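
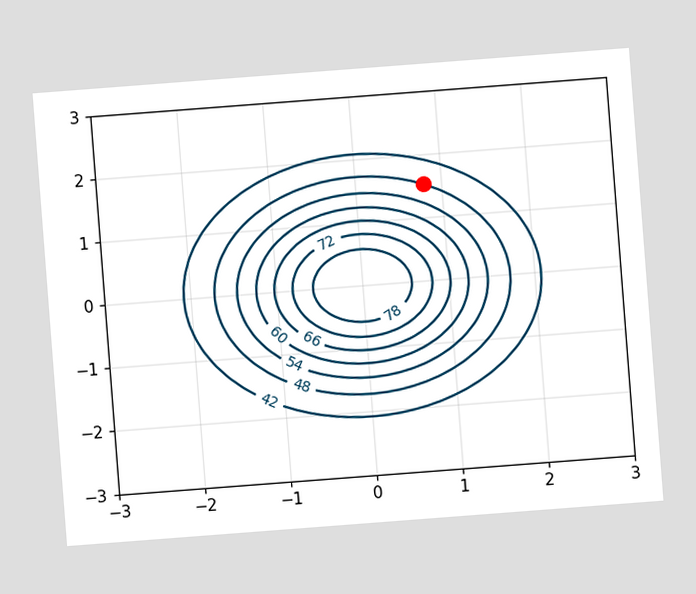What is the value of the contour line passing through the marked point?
The chart is tilted about 4° counter-clockwise. The marked point sits on the contour labelled 48.

48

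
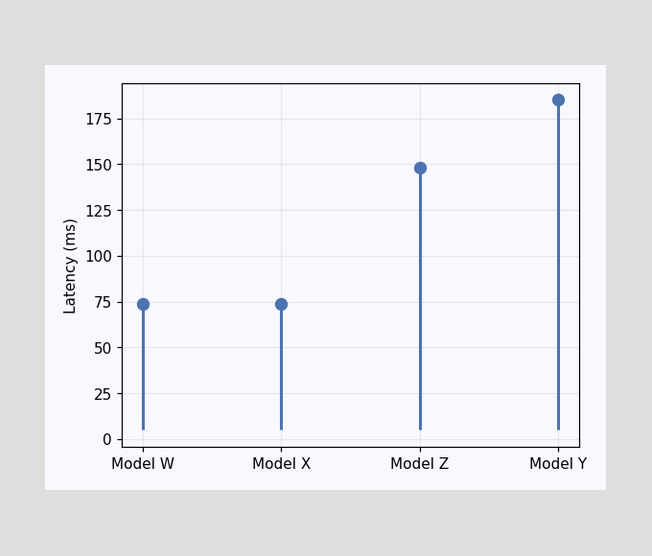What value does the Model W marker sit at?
74ms

The Model W marker sits at 74ms.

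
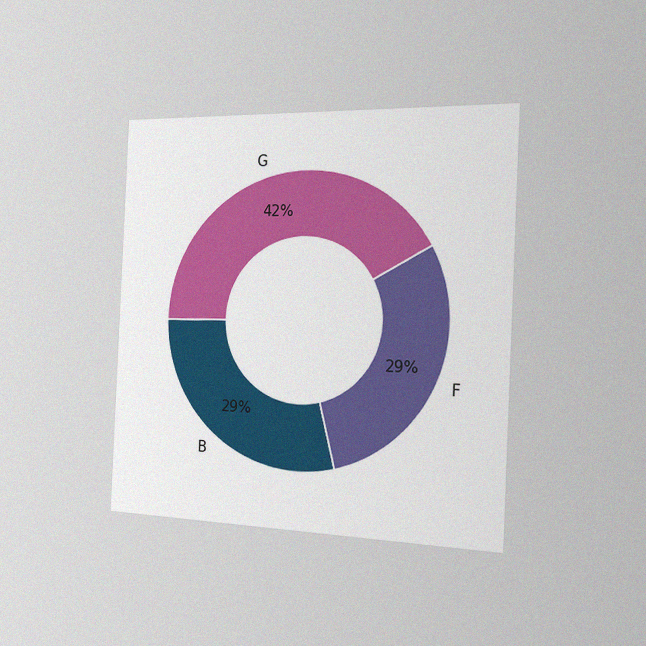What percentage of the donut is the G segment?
42%

The chart is tilted about 3° clockwise and viewed slightly from the right, with some photo noise. The G segment takes up 42% of the ring.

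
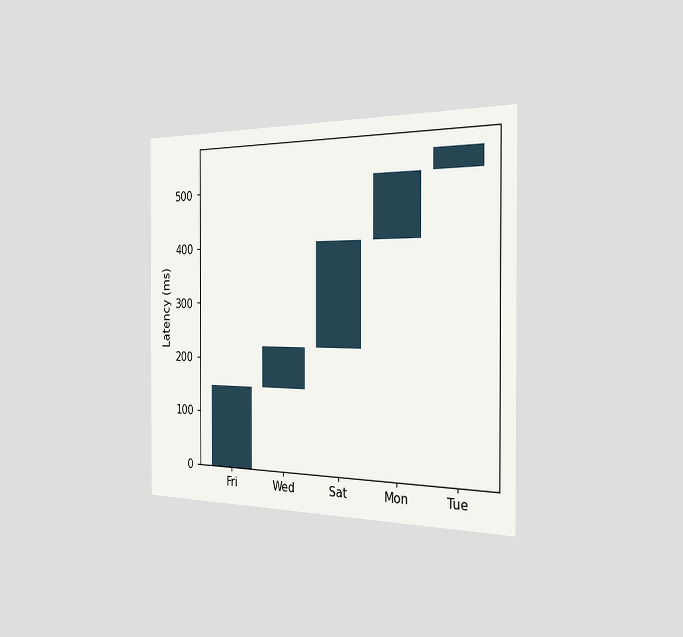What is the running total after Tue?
555ms

The chart is viewed slightly from the right. After Tue the running total reaches 555ms.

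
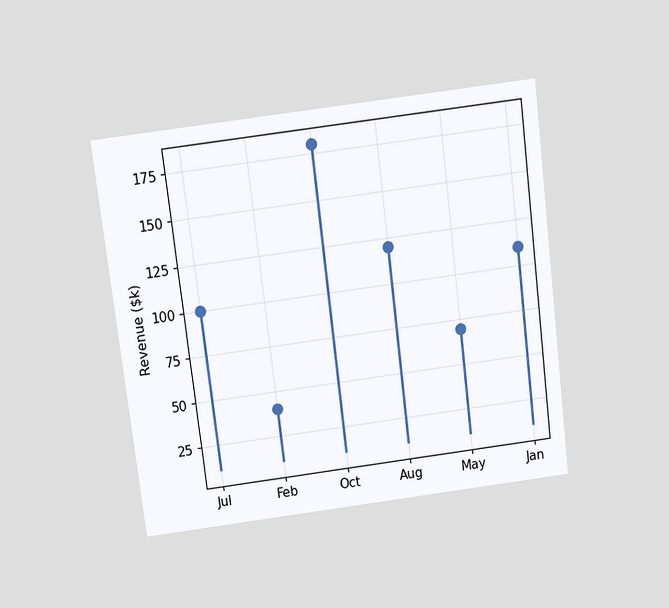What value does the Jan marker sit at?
$110k

The chart is tilted about 7° counter-clockwise and viewed slightly from above. The Jan marker sits at $110k.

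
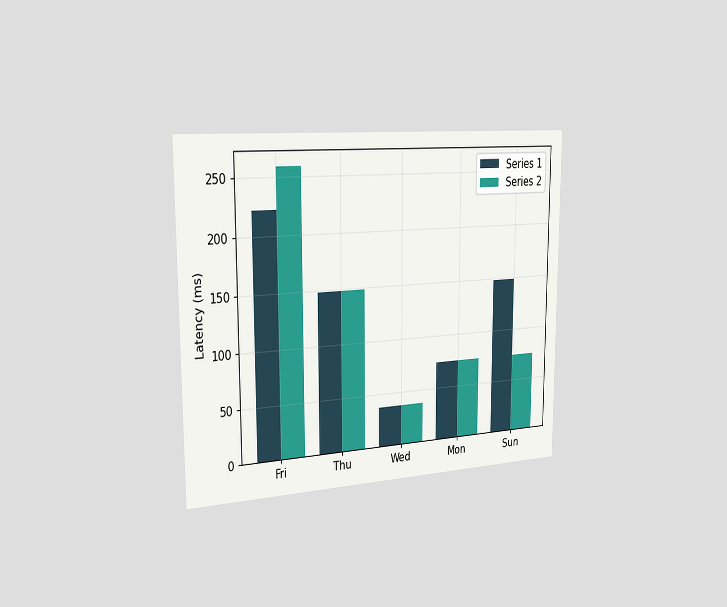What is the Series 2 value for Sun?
74ms

The chart is viewed slightly from the left. The Series 2 bar at Sun reaches 74ms on the y-axis.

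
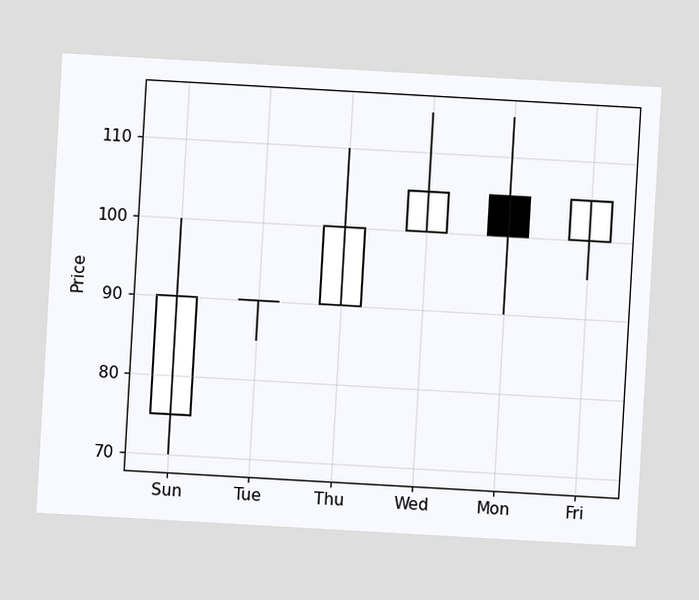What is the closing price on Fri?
The chart is tilted about 3° clockwise. The Fri candle closes at 105.

105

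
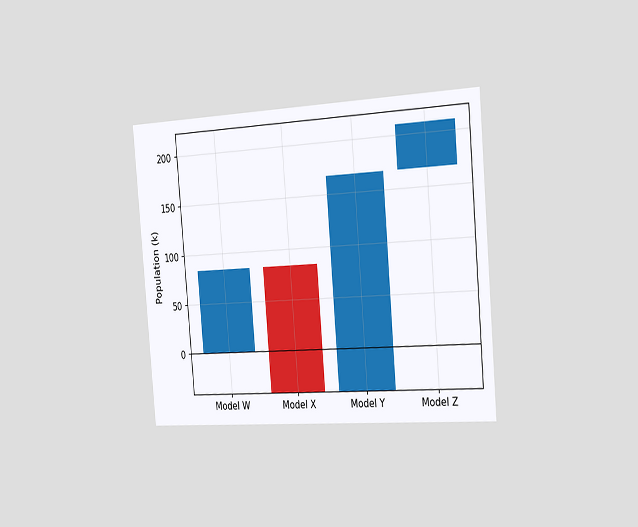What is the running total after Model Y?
168k

The chart is tilted about 5° counter-clockwise and viewed slightly from the right. After Model Y the running total reaches 168k.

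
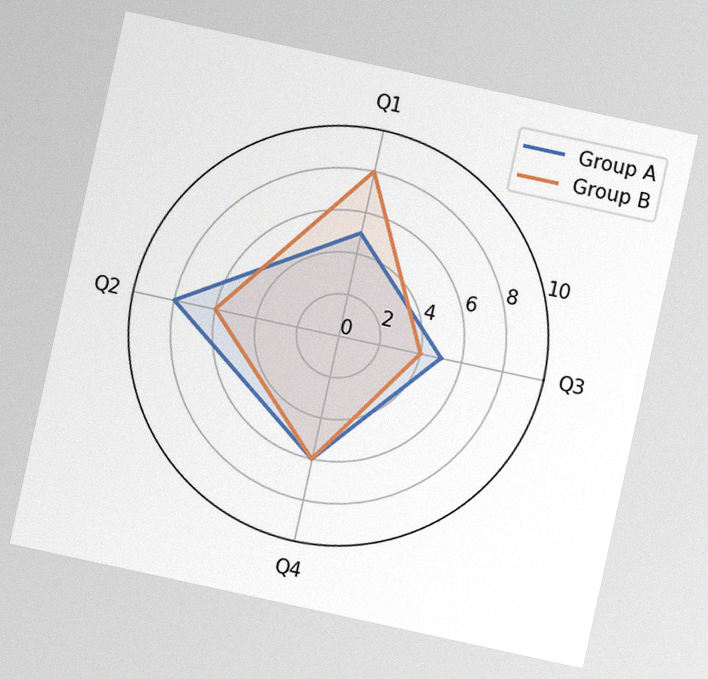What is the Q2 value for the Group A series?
The chart is tilted about 12° clockwise, with some photo noise. On the Q2 axis, Group A reaches 8.

8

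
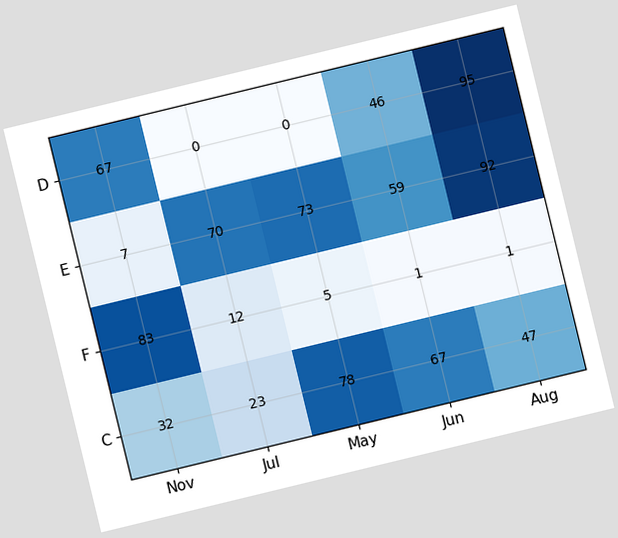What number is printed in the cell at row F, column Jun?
The chart is tilted about 14° counter-clockwise. The (F, Jun) cell reads 1.

1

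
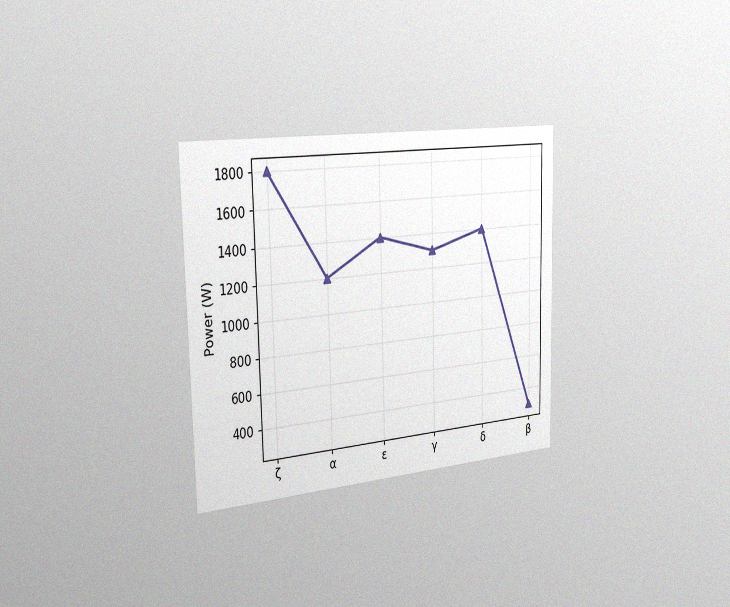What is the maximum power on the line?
The chart is viewed slightly from the left, with some photo noise. The highest point is at ζ, and reading across to the y-axis gives 1800W.

1800W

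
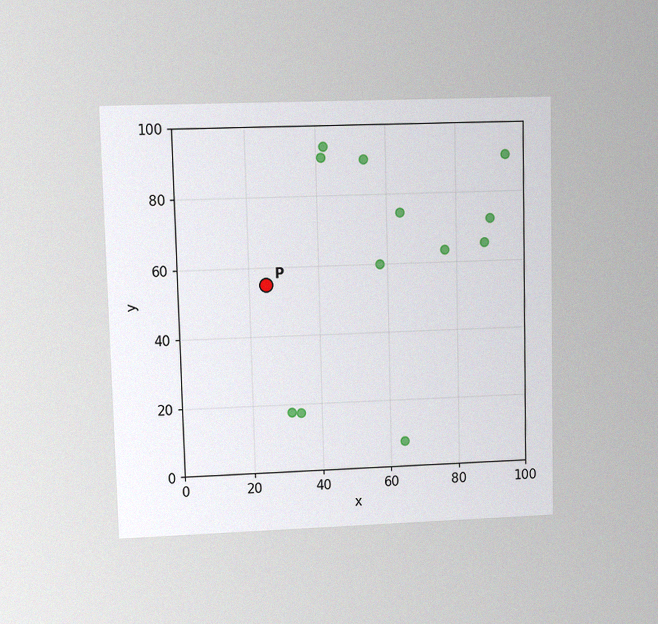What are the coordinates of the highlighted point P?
(25, 55)

The chart is viewed at a slight angle, with some photo noise. Following the gridlines from P to each axis, P sits at (25, 55).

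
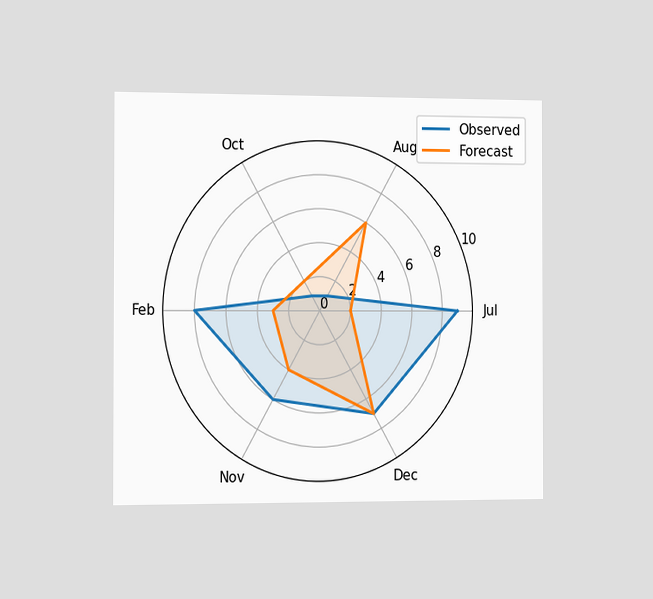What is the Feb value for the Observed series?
The chart is viewed slightly from the left. On the Feb axis, Observed reaches 8.

8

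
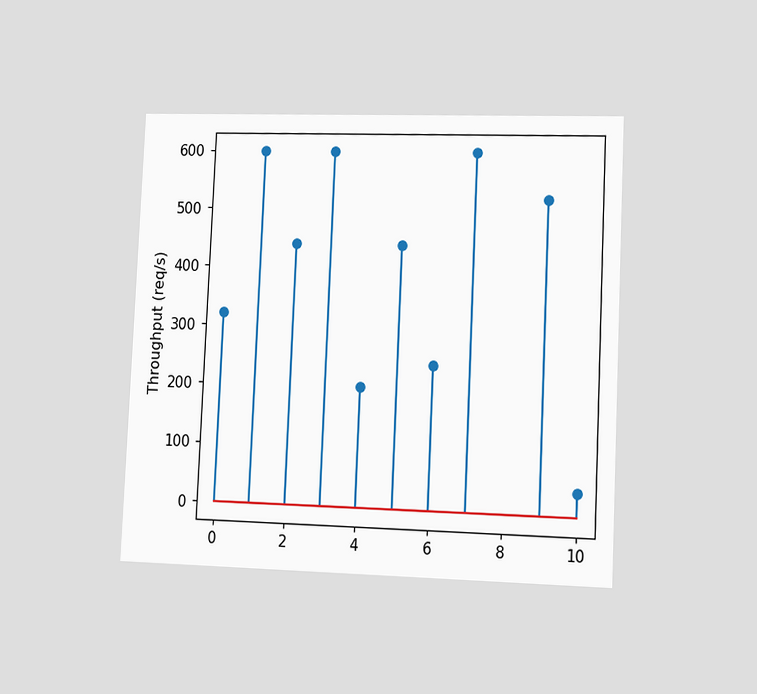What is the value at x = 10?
The chart is tilted about 3° clockwise and viewed slightly from the right. The stem at x=10 reaches 40req/s.

40req/s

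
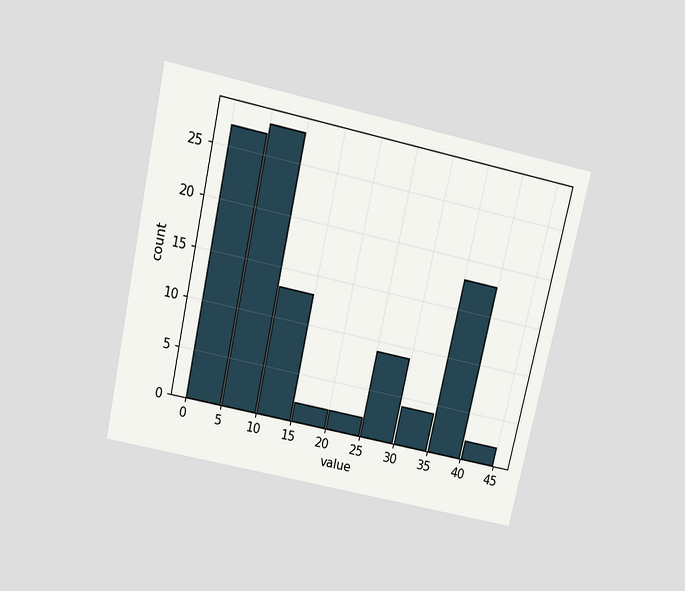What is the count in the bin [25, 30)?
The chart is tilted about 12° clockwise and viewed slightly from above. The [25, 30) bin has height 9.

9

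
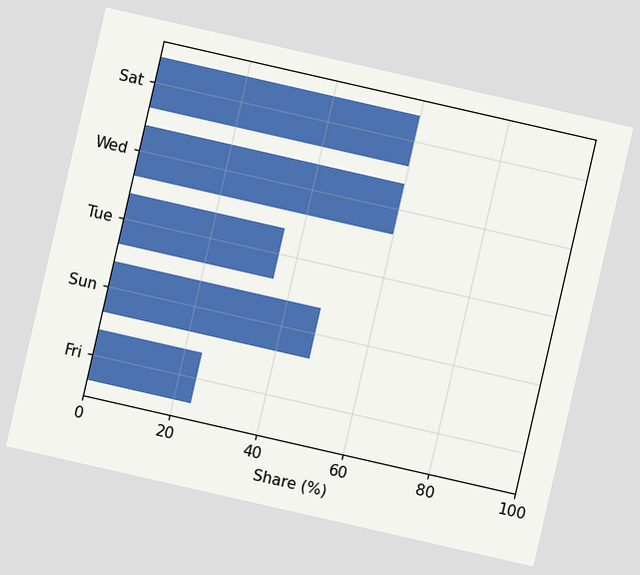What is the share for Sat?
The chart is tilted about 13° clockwise. Reading along the chart's x-axis, the Sat bar reaches 60%.

60%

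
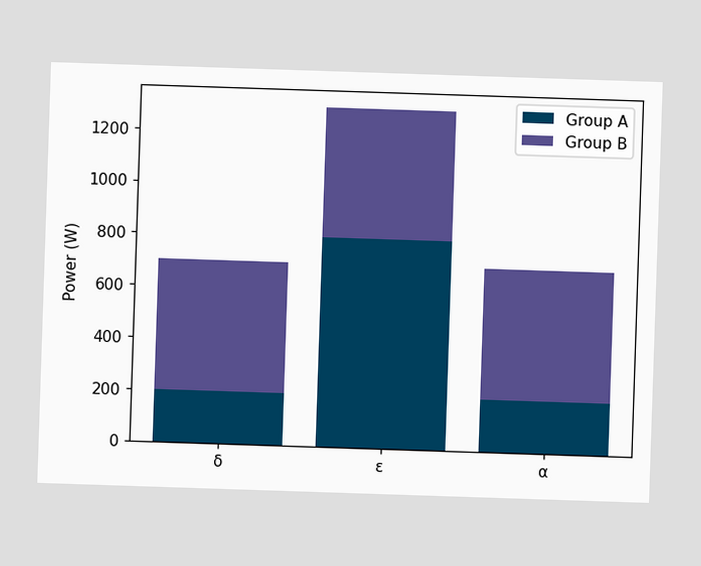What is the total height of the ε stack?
1300W

The ε stack's top reaches 1300W on the y-axis.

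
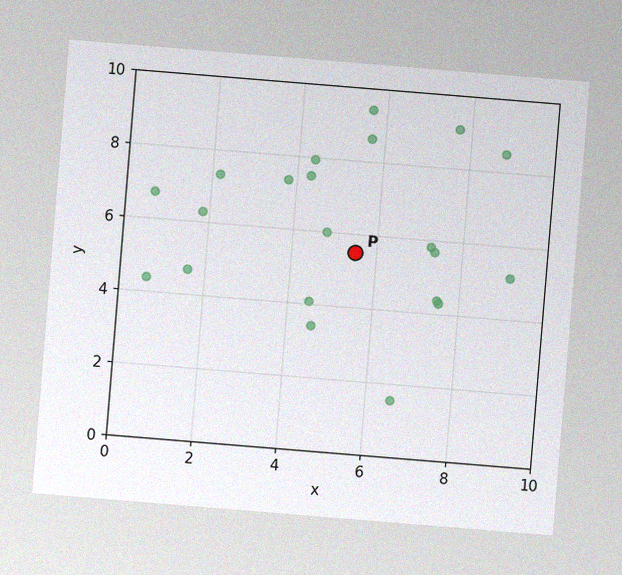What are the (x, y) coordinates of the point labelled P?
(5.5, 5.5)

The chart is tilted about 5° clockwise, with some photo noise. Following the gridlines from P to each axis, P sits at (5.5, 5.5).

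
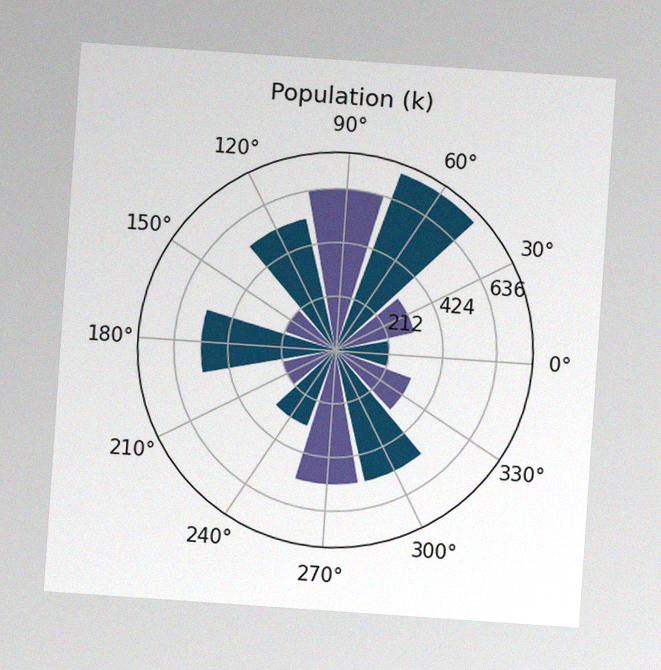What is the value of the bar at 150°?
212k

The chart is tilted about 4° clockwise, with some photo noise. The bar at 150° reaches 212k on the radial axis.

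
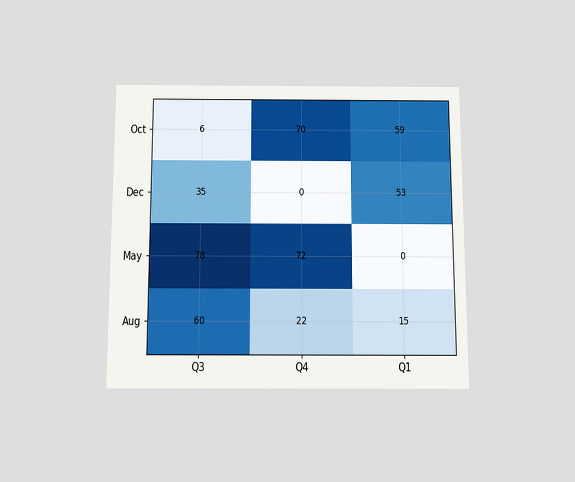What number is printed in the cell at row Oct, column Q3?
The chart is viewed slightly from below. The (Oct, Q3) cell reads 6.

6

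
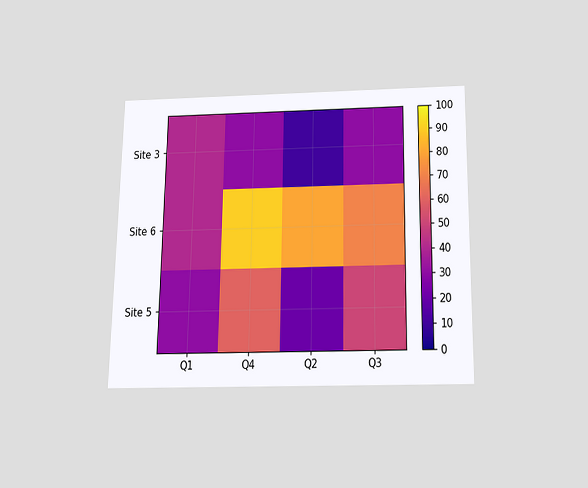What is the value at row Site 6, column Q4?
The chart is viewed slightly from below. Matching cell (Site 6, Q4) against the colorbar gives 90.

90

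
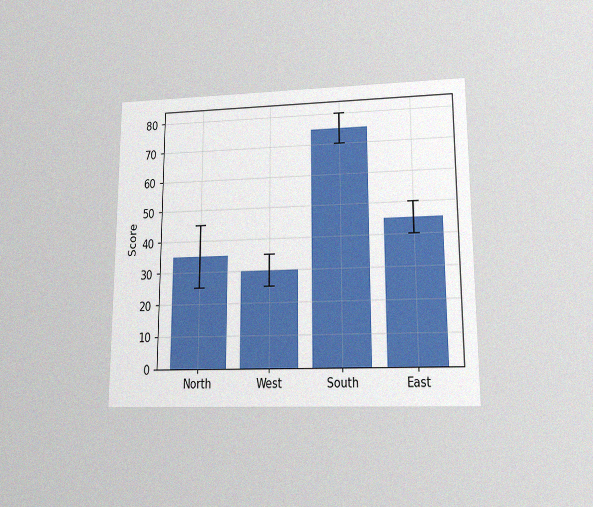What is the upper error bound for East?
50

The chart is viewed at a slight angle, with some photo noise. The East bar's upper whisker reaches 50.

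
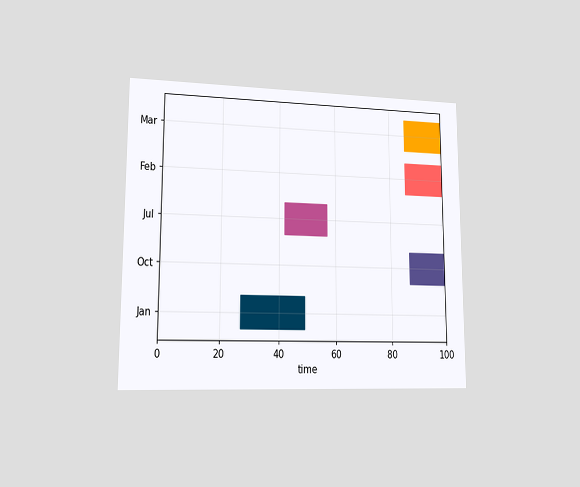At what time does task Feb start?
86

The chart is viewed at a slight angle. The Feb bar begins at t=86.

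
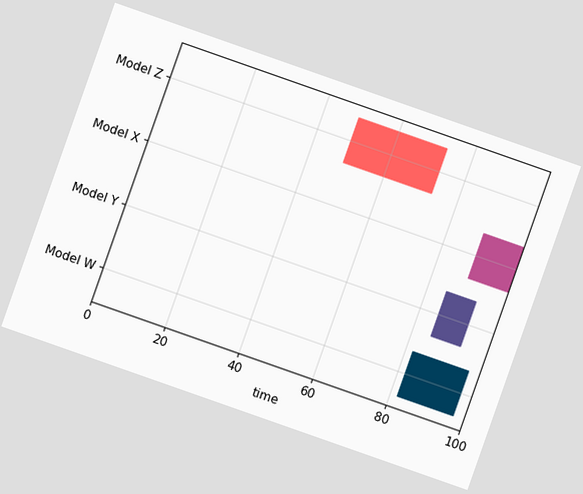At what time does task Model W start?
The chart is tilted about 19° clockwise. The Model W bar begins at t=82.

82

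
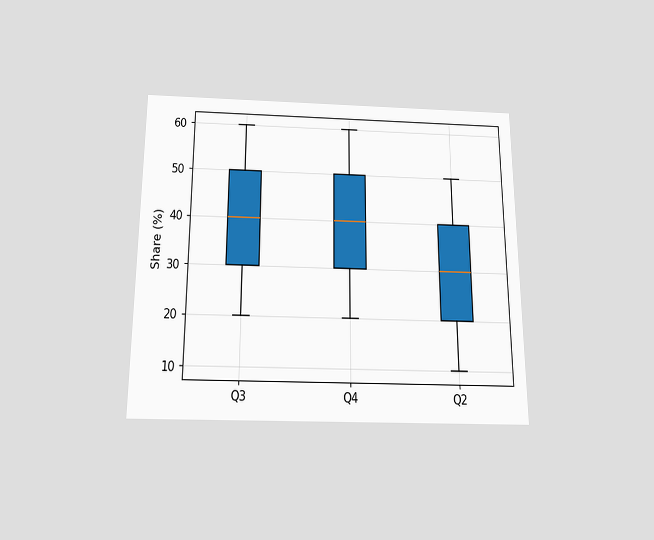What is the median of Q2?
The chart is viewed slightly from below. The median line in the Q2 box sits at 30%.

30%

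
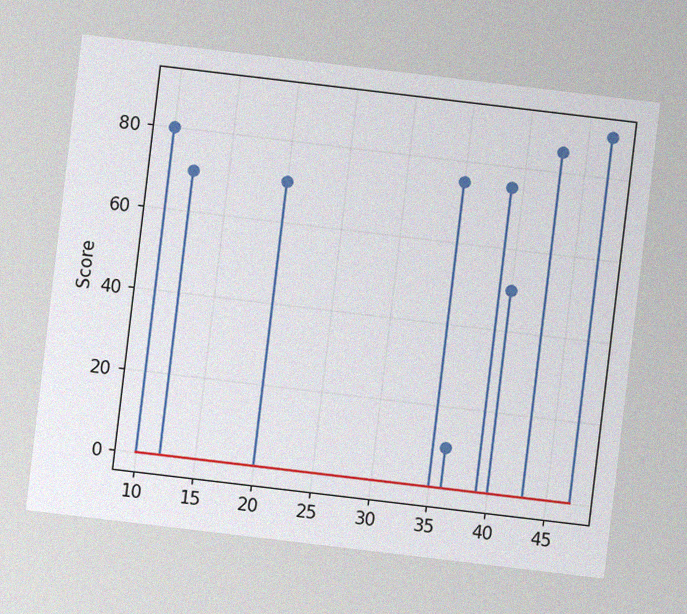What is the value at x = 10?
80

The chart is tilted about 7° clockwise, with some photo noise. The stem at x=10 reaches 80.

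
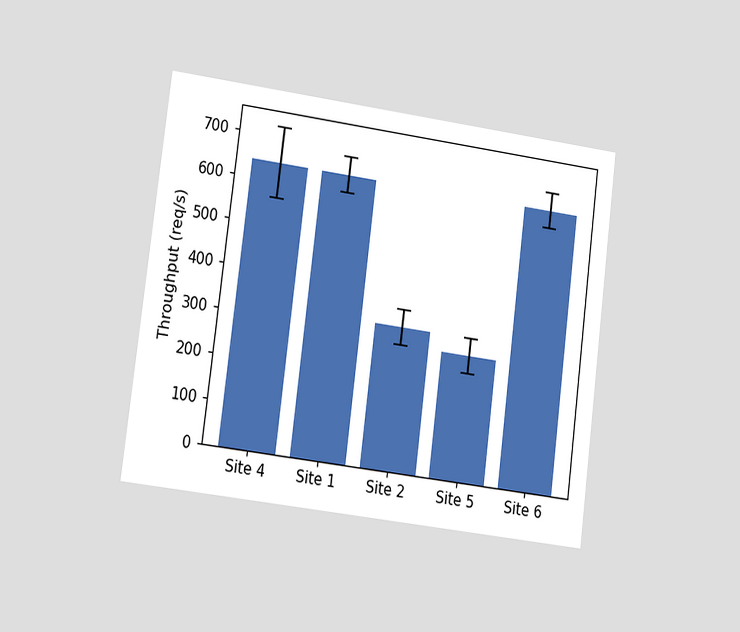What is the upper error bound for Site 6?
680req/s

The chart is tilted about 7° clockwise and viewed slightly from the left. The Site 6 bar's upper whisker reaches 680req/s.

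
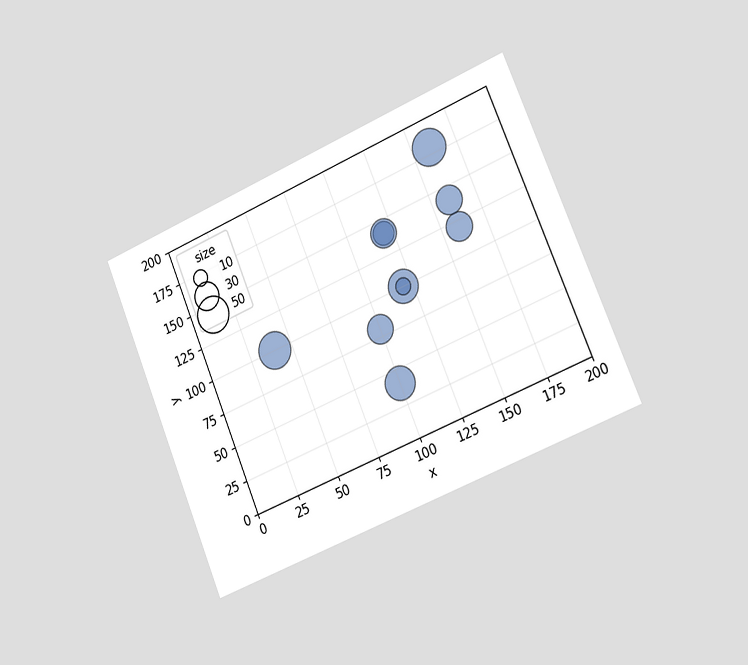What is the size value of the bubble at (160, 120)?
30

The chart is tilted about 23° counter-clockwise and viewed slightly from the right. Matching the bubble at (160, 120) against the size legend gives 30.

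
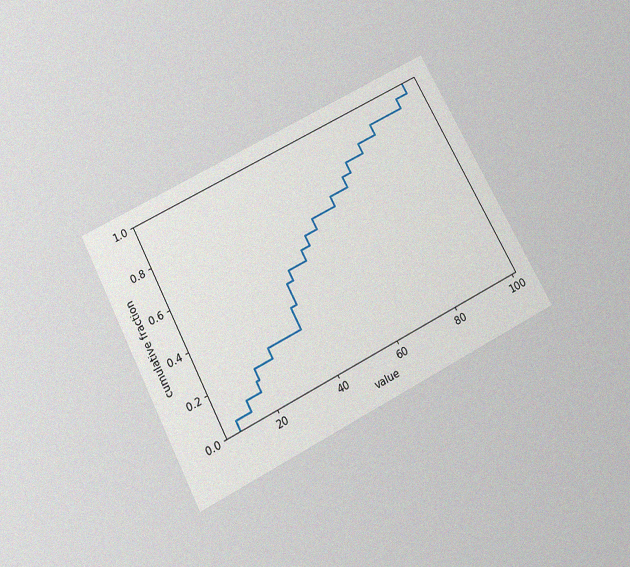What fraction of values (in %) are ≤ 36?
The chart is tilted about 28° counter-clockwise and viewed slightly from below, with some photo noise. At x=36 the ECDF step is at 35%.

35%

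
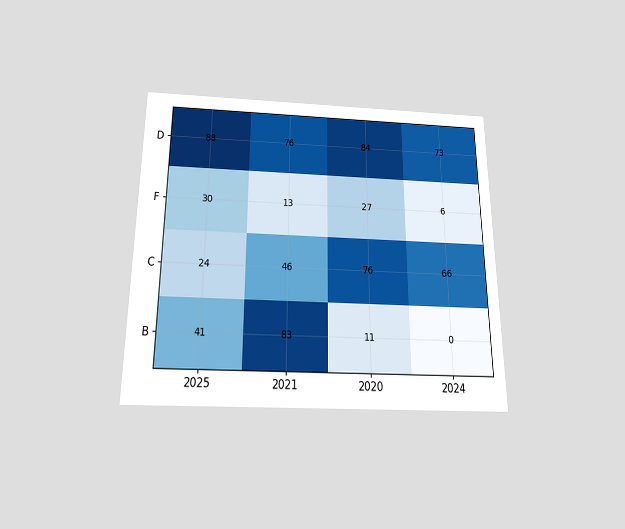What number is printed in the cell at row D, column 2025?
88

The chart is viewed slightly from below. The (D, 2025) cell reads 88.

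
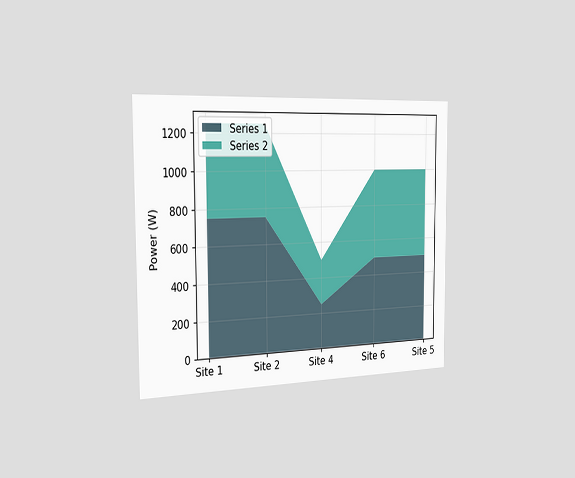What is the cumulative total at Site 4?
The chart is viewed slightly from the left. The stacked total at Site 4 reaches 500W.

500W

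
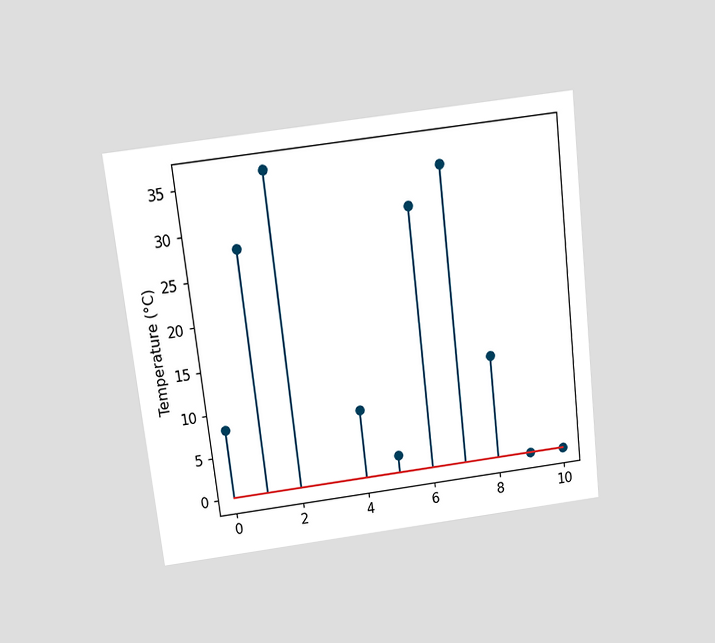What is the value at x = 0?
The chart is tilted about 7° counter-clockwise and viewed slightly from above. The stem at x=0 reaches 8°C.

8°C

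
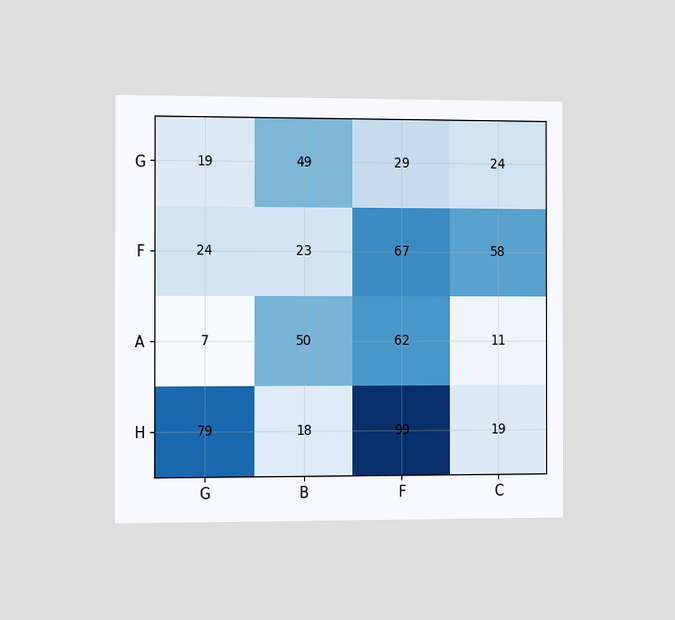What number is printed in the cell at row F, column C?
The chart is viewed slightly from the left. The (F, C) cell reads 58.

58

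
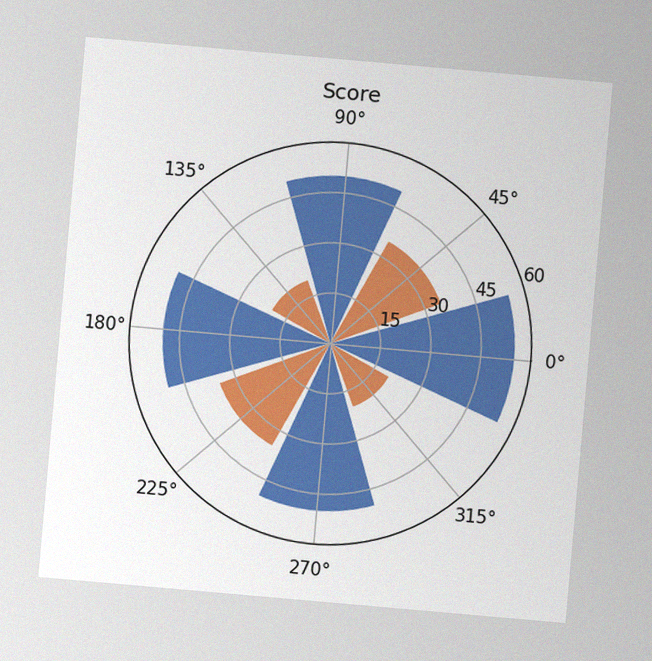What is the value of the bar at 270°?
50

The chart is tilted about 5° clockwise, with some photo noise. The bar at 270° reaches 50 on the radial axis.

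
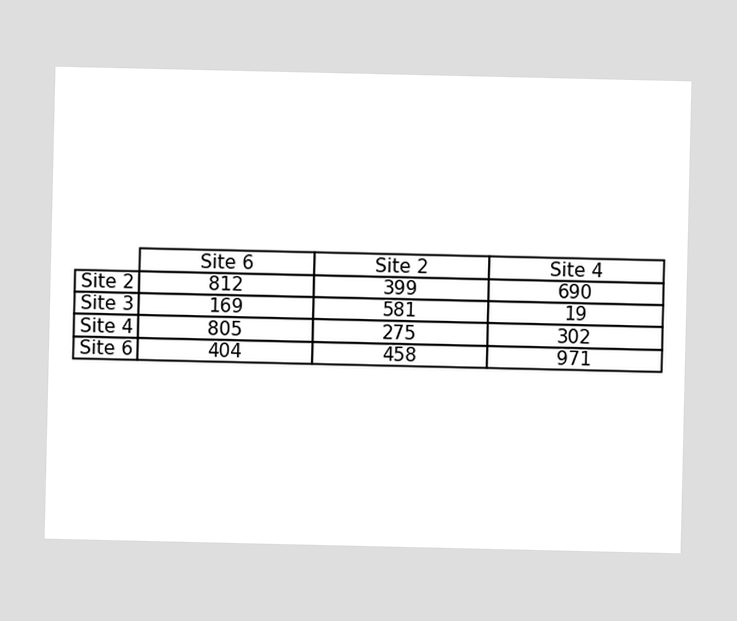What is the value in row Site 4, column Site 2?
275

The (Site 4, Site 2) cell reads 275.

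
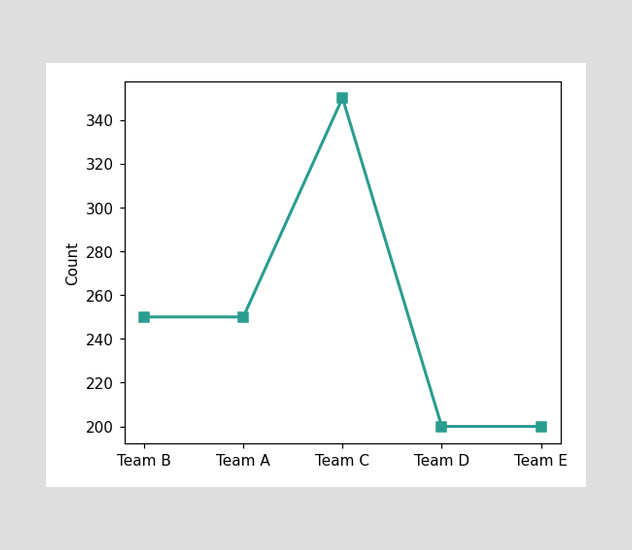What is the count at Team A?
250

At Team A, the line is at 250.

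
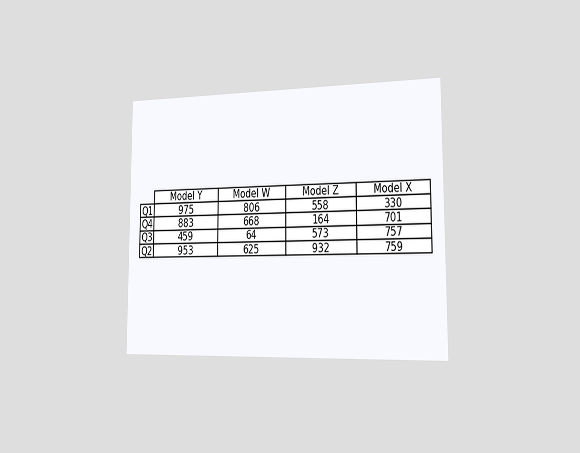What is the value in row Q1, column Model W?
The chart is viewed slightly from the right. The (Q1, Model W) cell reads 806.

806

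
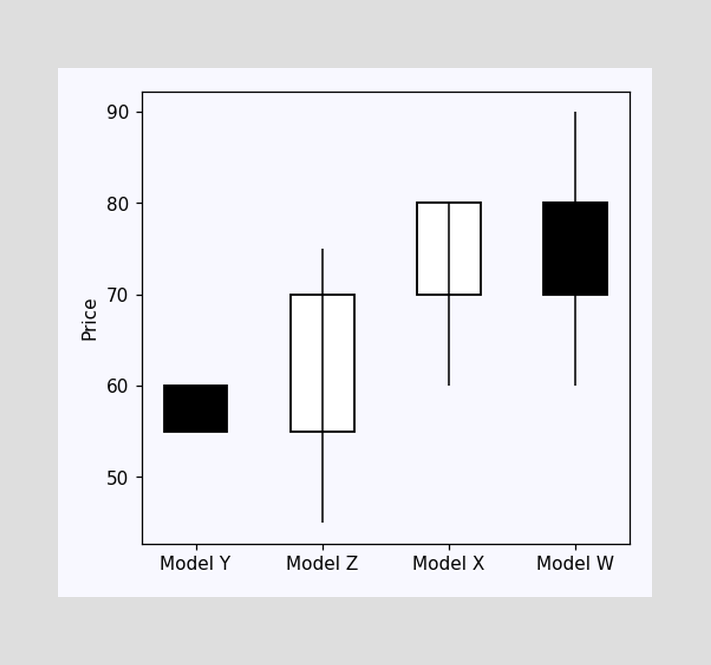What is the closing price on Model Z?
The Model Z candle closes at 70.

70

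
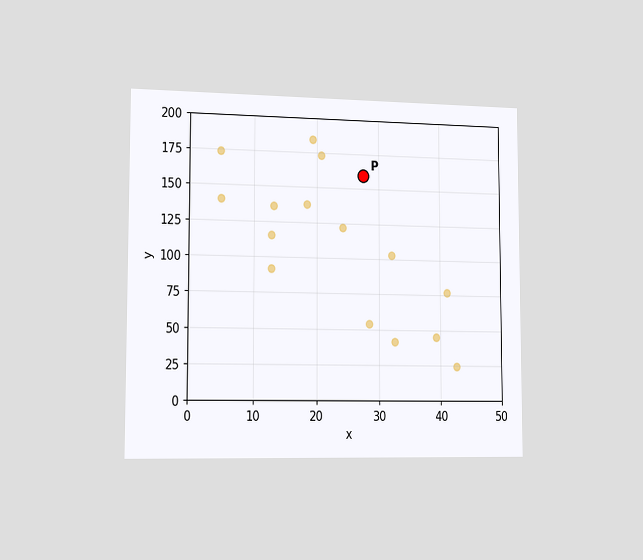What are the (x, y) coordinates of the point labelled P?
(27.5, 160)

The chart is viewed slightly from the left. Following the gridlines from P to each axis, P sits at (27.5, 160).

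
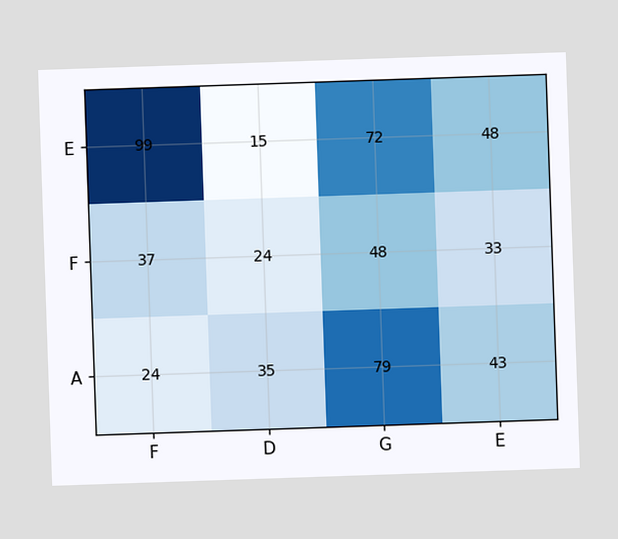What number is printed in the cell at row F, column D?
The (F, D) cell reads 24.

24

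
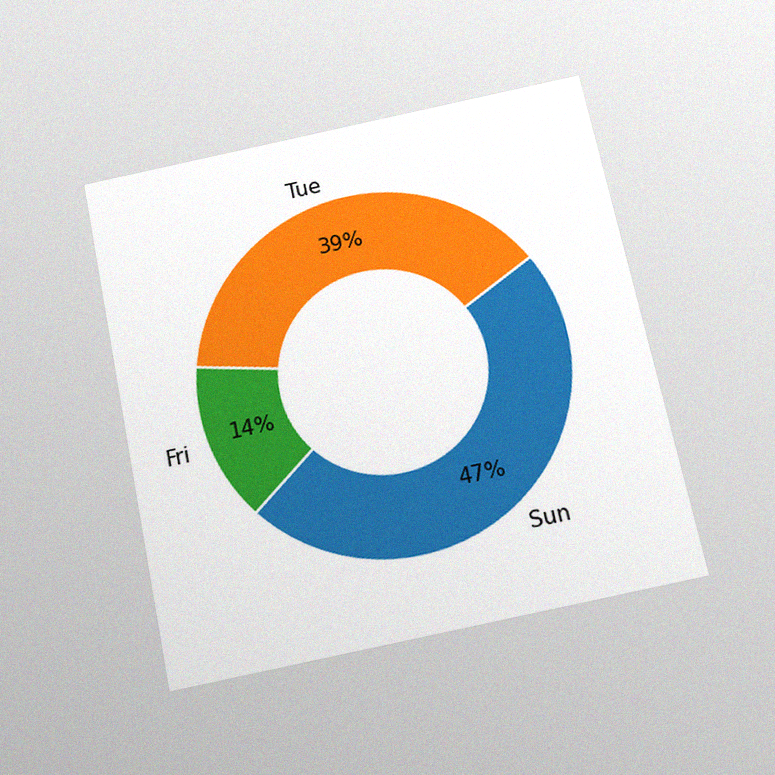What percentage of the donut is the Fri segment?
The chart is tilted about 12° counter-clockwise and viewed slightly from below, with some photo noise. The Fri segment takes up 14% of the ring.

14%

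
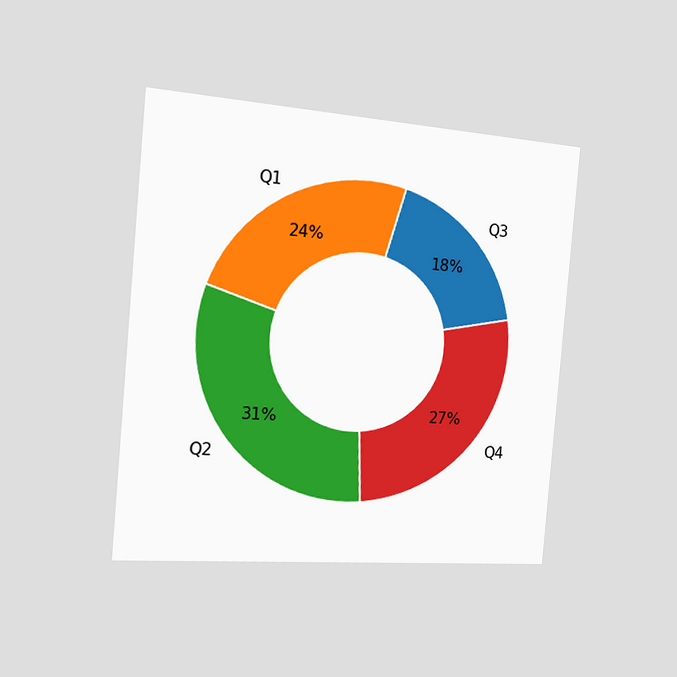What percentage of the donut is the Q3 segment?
18%

The chart is tilted about 5° clockwise and viewed slightly from the left. The Q3 segment takes up 18% of the ring.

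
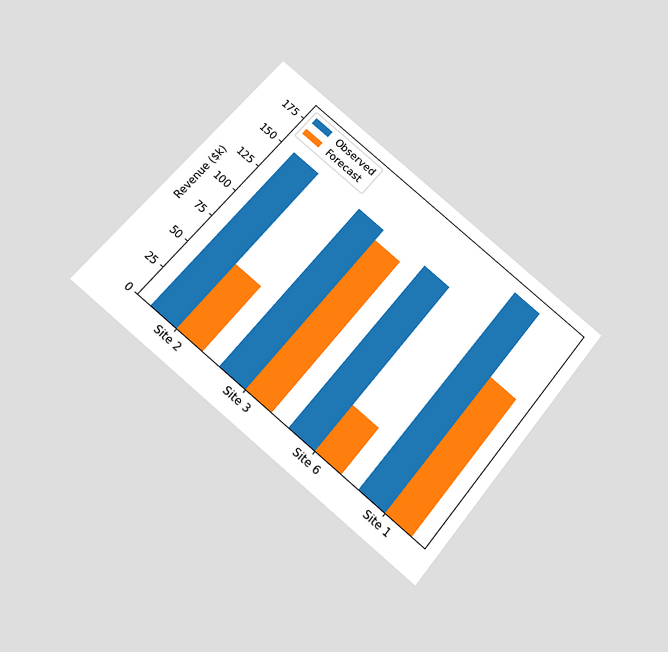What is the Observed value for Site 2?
$150k

The chart is tilted about 40° clockwise and viewed slightly from below. The Observed bar at Site 2 reaches $150k on the y-axis.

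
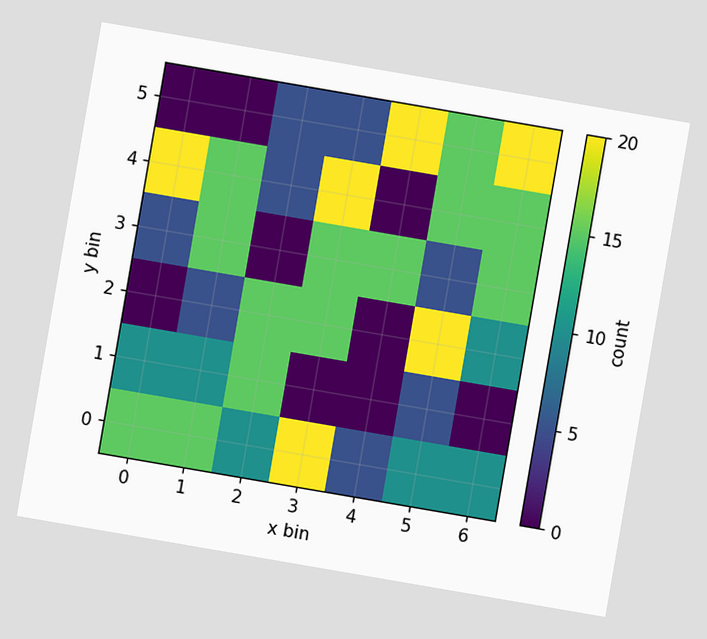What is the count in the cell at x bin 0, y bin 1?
10

The chart is tilted about 10° clockwise. Matching the cell (0, 1) against the colorbar gives 10.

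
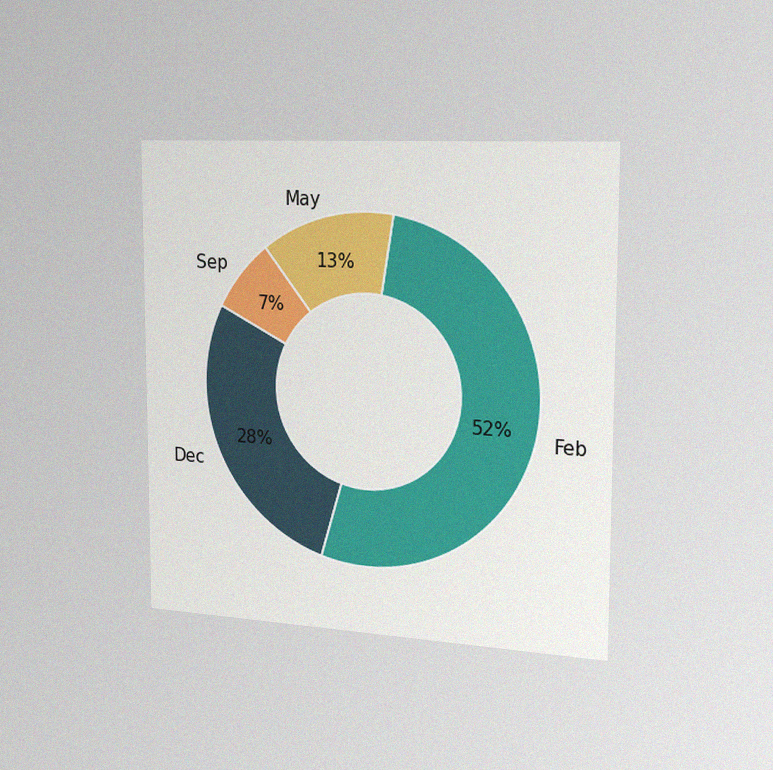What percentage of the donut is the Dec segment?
The chart is viewed slightly from the right, with some photo noise. The Dec segment takes up 28% of the ring.

28%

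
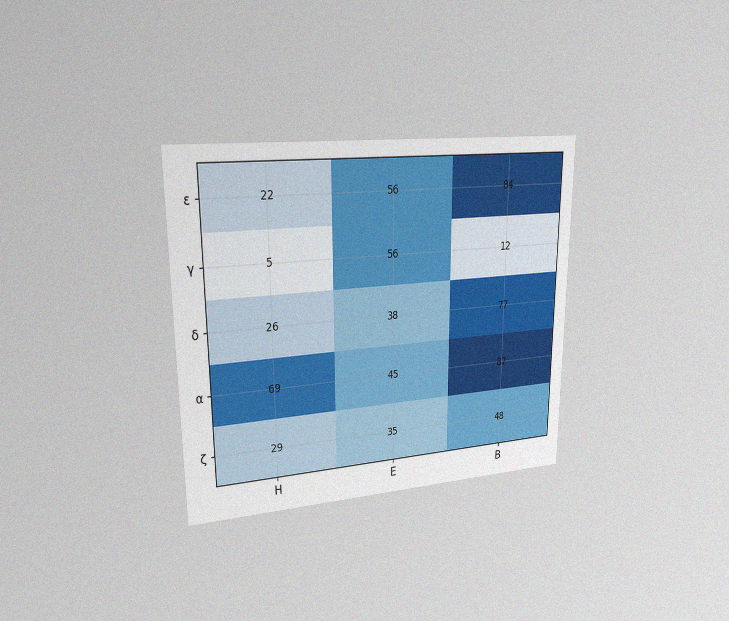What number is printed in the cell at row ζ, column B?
48

The chart is viewed at a slight angle, with some photo noise. The (ζ, B) cell reads 48.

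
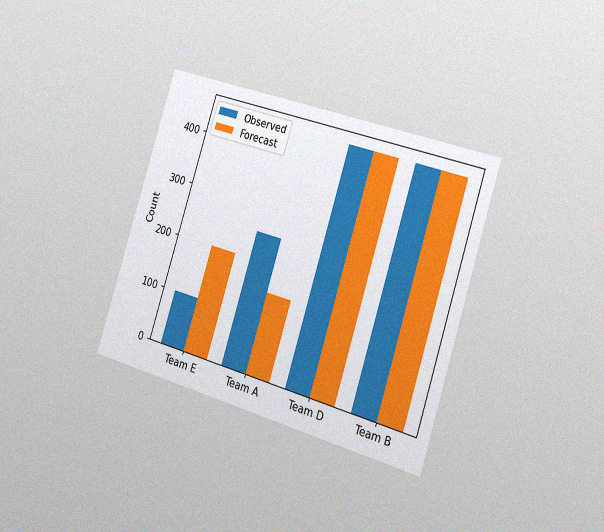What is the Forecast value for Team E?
The chart is tilted about 18° clockwise and viewed slightly from the right, with some photo noise. The Forecast bar at Team E reaches 200 on the y-axis.

200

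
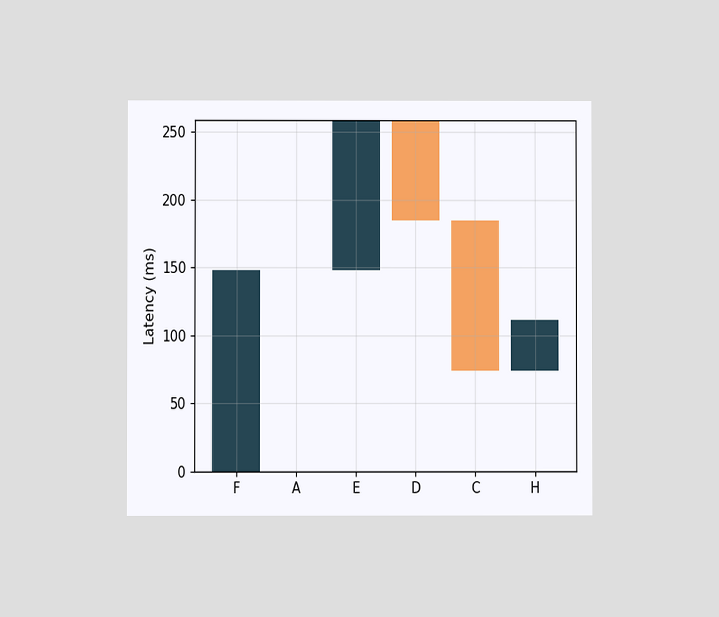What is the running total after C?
74ms

The chart is viewed at a slight angle. After C the running total reaches 74ms.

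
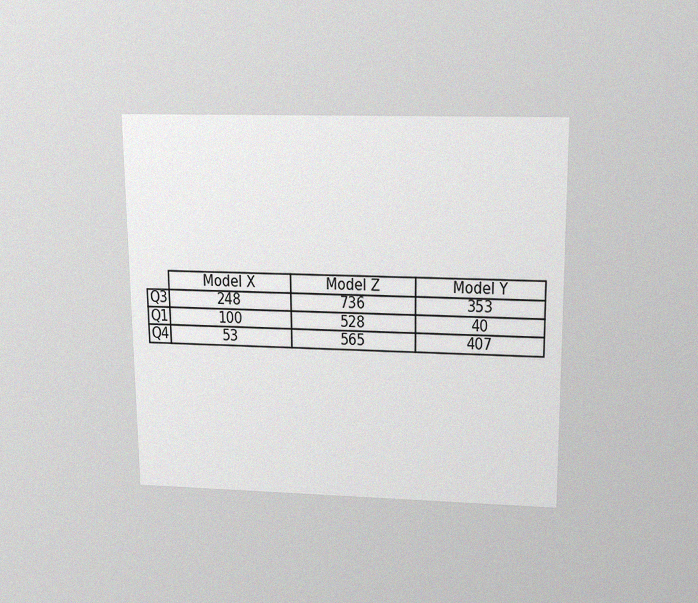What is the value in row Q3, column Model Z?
736

The chart is viewed slightly from above, with some photo noise. The (Q3, Model Z) cell reads 736.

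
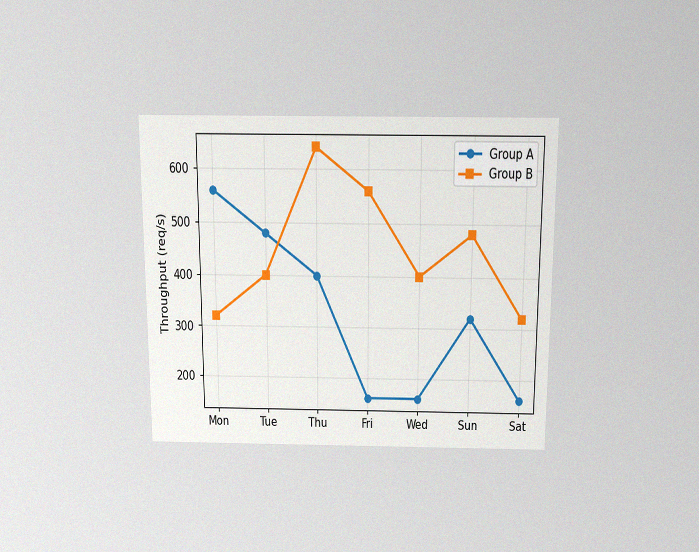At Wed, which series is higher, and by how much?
The chart is viewed slightly from above, with some photo noise. At Wed, Group B sits above the other line by 240req/s.

Group B, by 240req/s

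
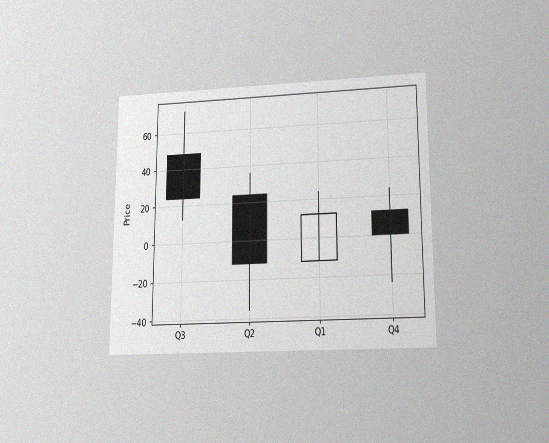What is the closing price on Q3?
The chart is viewed slightly from below, with some photo noise. The Q3 candle closes at 24.

24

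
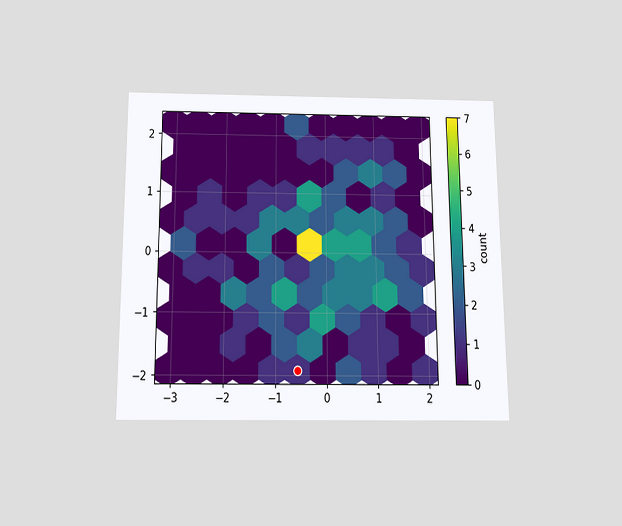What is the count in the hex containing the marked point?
1

The chart is viewed slightly from below. The marked hex reads 1 on the colorbar.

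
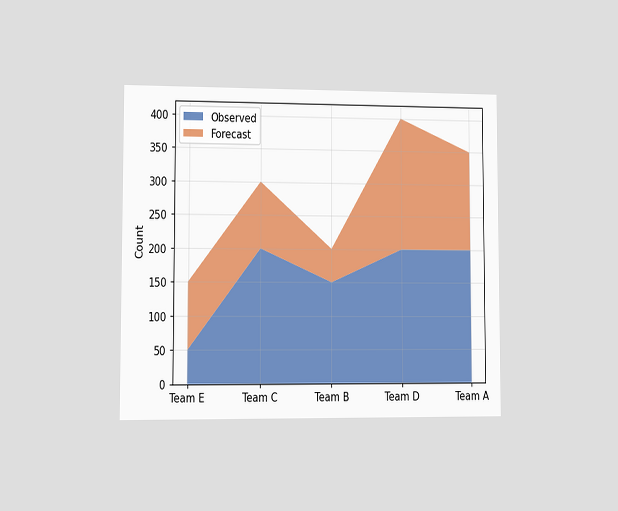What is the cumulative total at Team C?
300

The chart is viewed at a slight angle. The stacked total at Team C reaches 300.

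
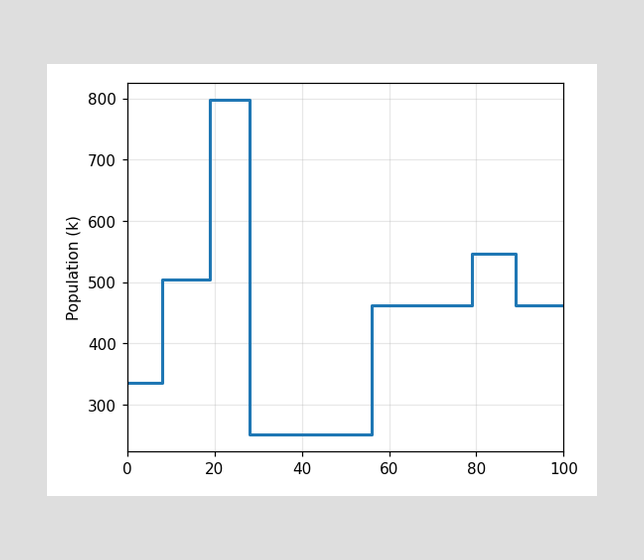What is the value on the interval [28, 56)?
On [28, 56) the step sits at 252k.

252k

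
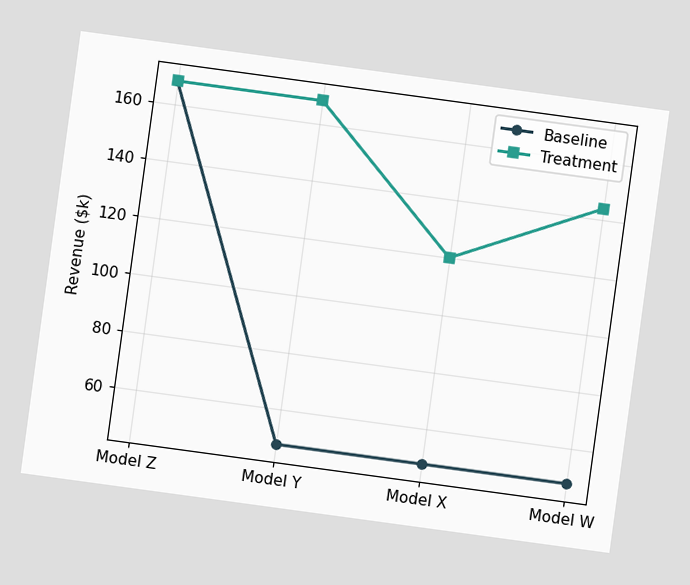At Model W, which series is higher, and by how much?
The chart is tilted about 8° clockwise. At Model W, Treatment sits above the other line by $96k.

Treatment, by $96k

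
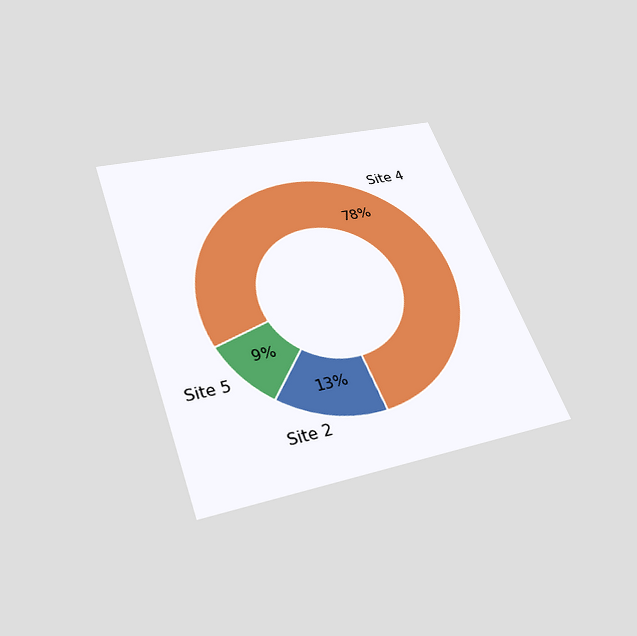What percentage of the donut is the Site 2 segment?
13%

The chart is tilted about 20° counter-clockwise and viewed slightly from below. The Site 2 segment takes up 13% of the ring.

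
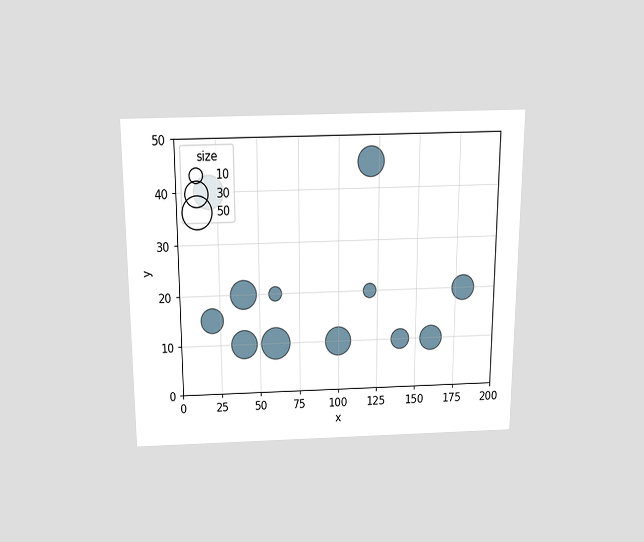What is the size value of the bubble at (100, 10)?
40

The chart is viewed slightly from above. Matching the bubble at (100, 10) against the size legend gives 40.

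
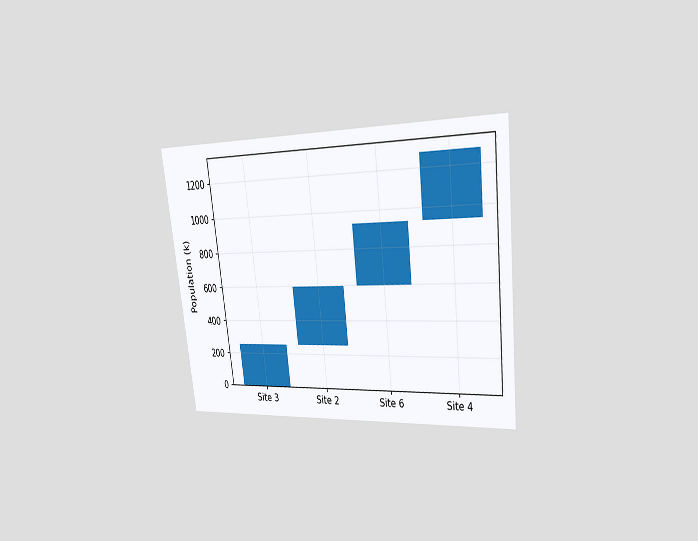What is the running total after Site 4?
The chart is tilted about 7° counter-clockwise and viewed slightly from the right. After Site 4 the running total reaches 1275k.

1275k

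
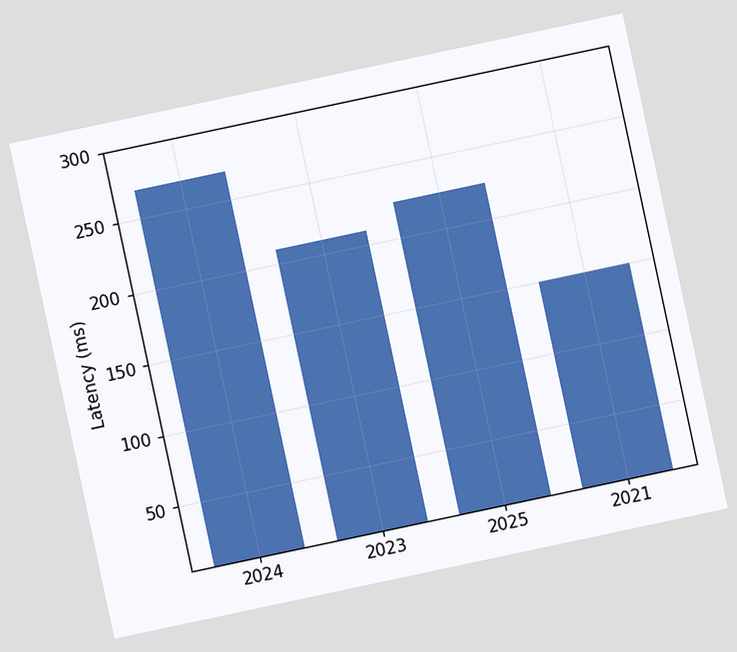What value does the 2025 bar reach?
225ms

The chart is tilted about 12° counter-clockwise. Reading along the chart's y-axis, the 2025 bar reaches 225ms.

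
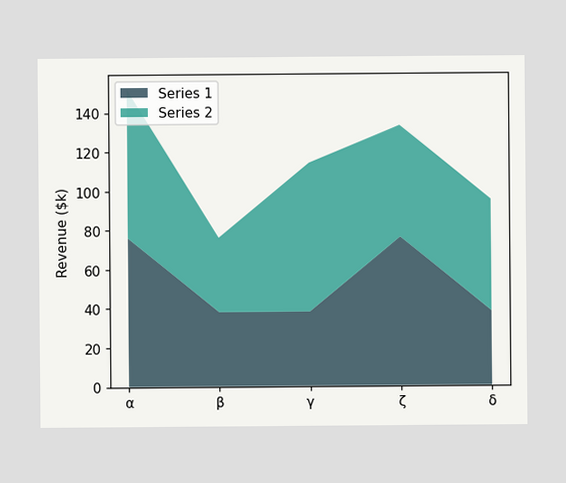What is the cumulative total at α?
The stacked total at α reaches $152k.

$152k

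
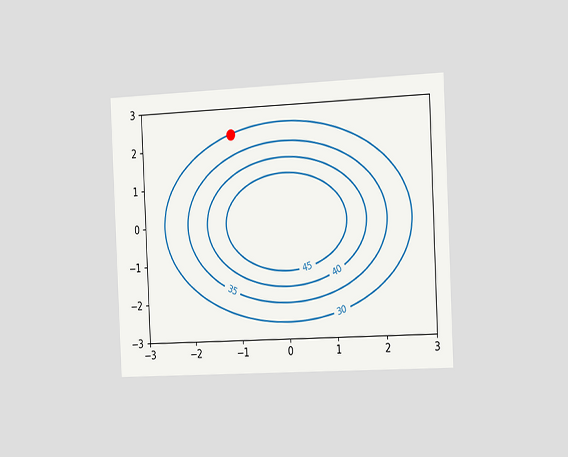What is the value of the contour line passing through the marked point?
The chart is tilted about 3° counter-clockwise and viewed slightly from the right. The marked point sits on the contour labelled 30.

30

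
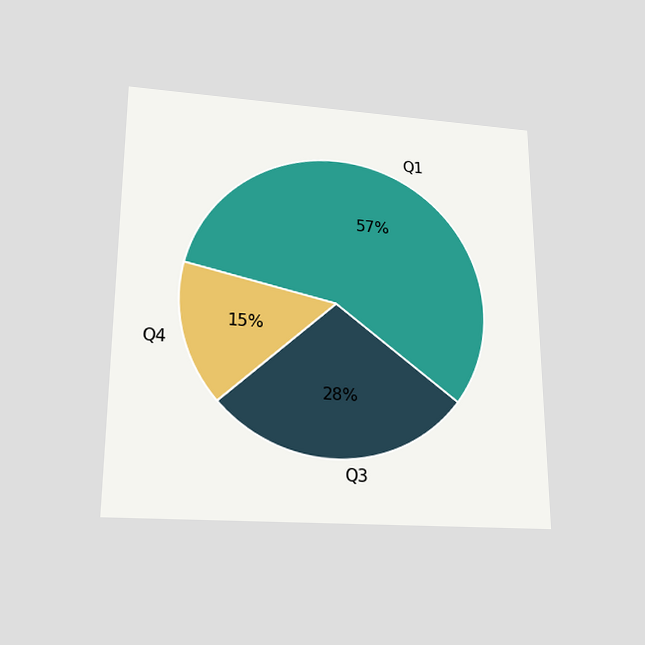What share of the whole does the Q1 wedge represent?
The chart is viewed slightly from below. The Q1 slice takes up 57% of the pie.

57%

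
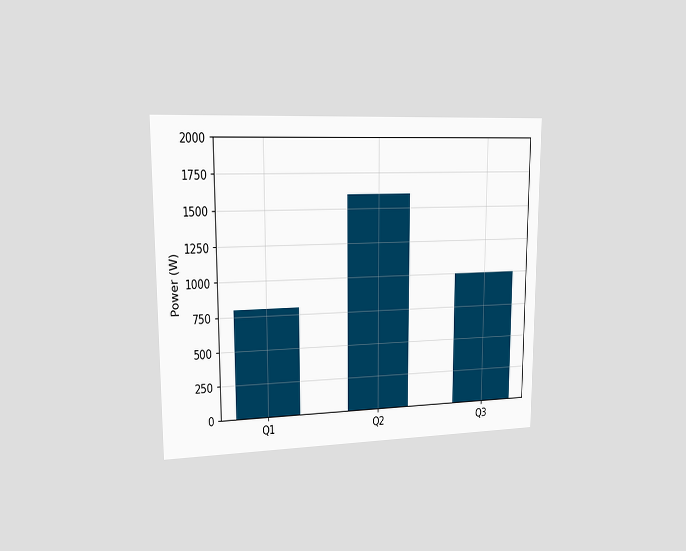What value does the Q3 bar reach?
The chart is viewed slightly from the left. Reading along the chart's y-axis, the Q3 bar reaches 1000W.

1000W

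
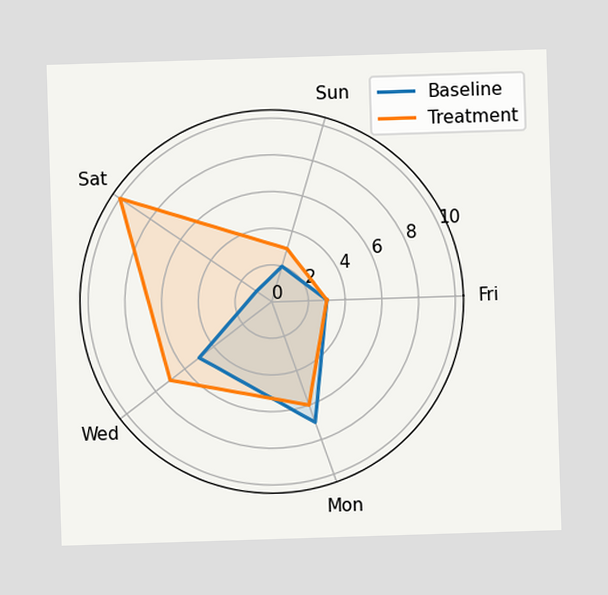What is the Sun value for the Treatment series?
3

On the Sun axis, Treatment reaches 3.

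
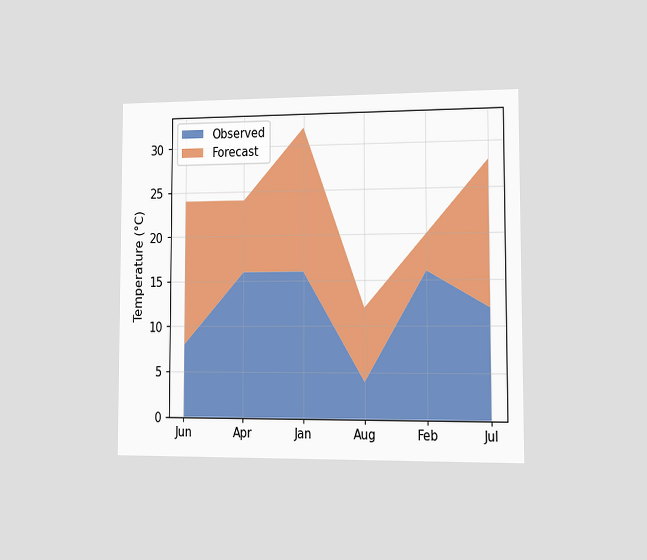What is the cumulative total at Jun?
The chart is viewed slightly from the right. The stacked total at Jun reaches 24°C.

24°C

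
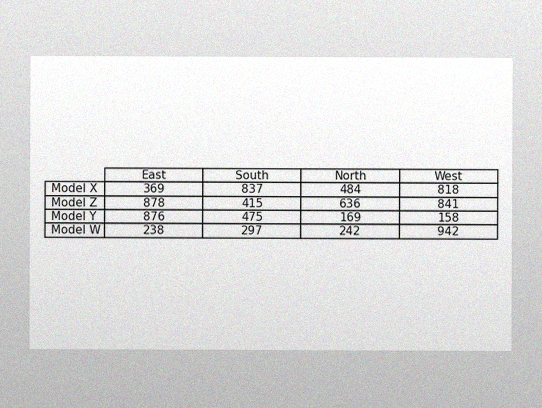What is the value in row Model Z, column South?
415

The image has some photo noise and uneven lighting. The (Model Z, South) cell reads 415.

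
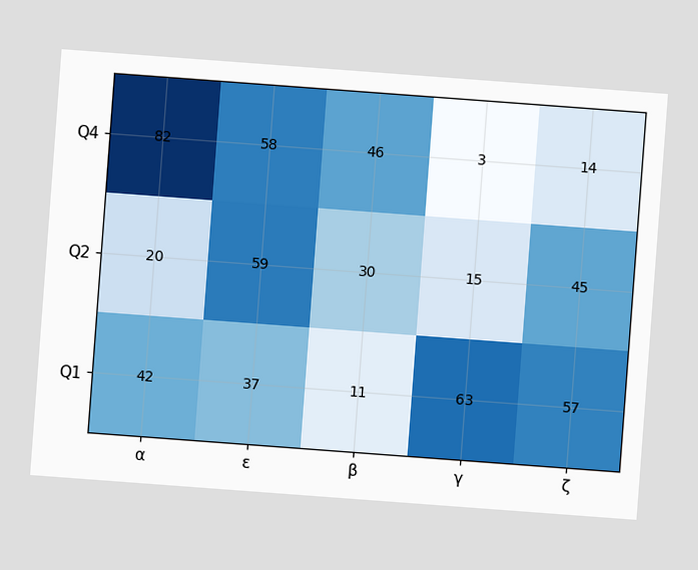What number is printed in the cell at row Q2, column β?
The chart is tilted about 4° clockwise. The (Q2, β) cell reads 30.

30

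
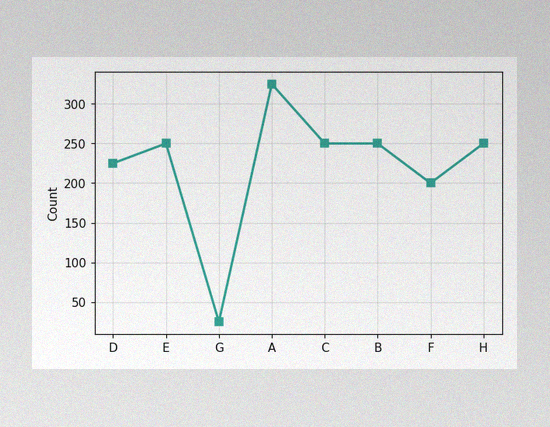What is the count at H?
250

The image has some photo noise and uneven lighting. At H, the line is at 250.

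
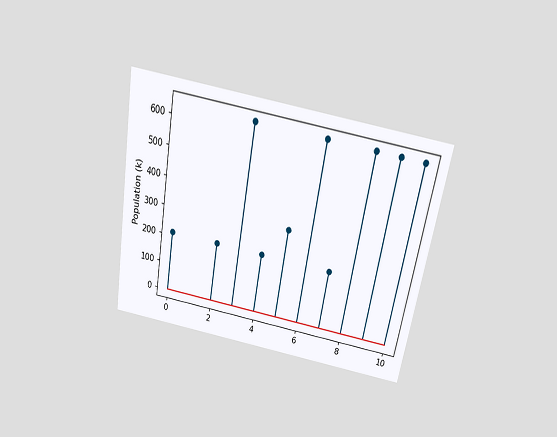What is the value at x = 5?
The chart is tilted about 10° clockwise and viewed slightly from above. The stem at x=5 reaches 318k.

318k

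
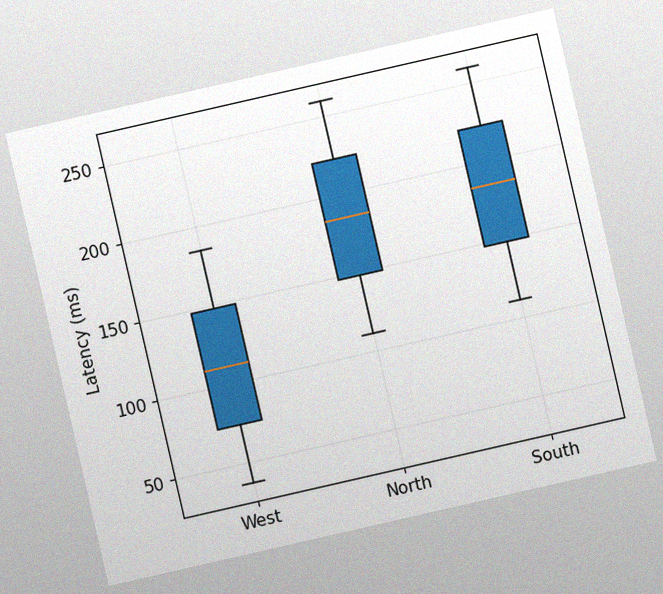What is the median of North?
The chart is tilted about 13° counter-clockwise, with some photo noise. The median line in the North box sits at 185ms.

185ms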